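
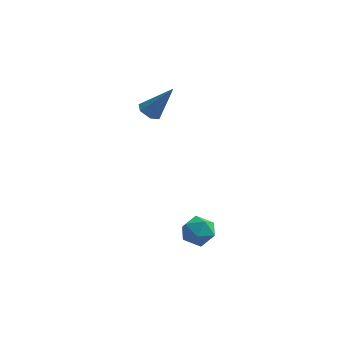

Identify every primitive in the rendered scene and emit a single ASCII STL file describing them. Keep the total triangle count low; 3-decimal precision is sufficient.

solid 
facet normal -0.570 -0.162 -0.805
outer loop
vertex -1.824 2.847 2.028
vertex -2.184 2.324 2.388
vertex -2.419 3.014 2.416
endloop
endfacet
facet normal 0.253 0.967 -0.028
outer loop
vertex -1.824 2.847 2.028
vertex -2.419 3.014 2.416
vertex -0.936 2.676 4.152
endloop
endfacet
facet normal -0.570 -0.161 -0.806
outer loop
vertex -2.419 3.014 2.416
vertex -2.184 2.324 2.388
vertex -2.78 2.491 2.776
endloop
endfacet
facet normal -0.472 0.697 0.539
outer loop
vertex -2.419 3.014 2.416
vertex -2.78 2.491 2.776
vertex -0.936 2.676 4.152
endloop
endfacet
facet normal -0.570 -0.161 -0.806
outer loop
vertex -2.78 2.491 2.776
vertex -2.184 2.324 2.388
vertex -2.544 1.8 2.747
endloop
endfacet
facet normal -0.568 -0.227 0.791
outer loop
vertex -2.78 2.491 2.776
vertex -2.544 1.8 2.747
vertex -0.936 2.676 4.152
endloop
endfacet
facet normal -0.570 -0.160 -0.806
outer loop
vertex -2.544 1.8 2.747
vertex -2.184 2.324 2.388
vertex -1.949 1.633 2.359
endloop
endfacet
facet normal 0.063 -0.878 0.475
outer loop
vertex -2.544 1.8 2.747
vertex -1.949 1.633 2.359
vertex -0.936 2.676 4.152
endloop
endfacet
facet normal -0.571 -0.160 -0.806
outer loop
vertex -1.949 1.633 2.359
vertex -2.184 2.324 2.388
vertex -1.589 2.156 2.0
endloop
endfacet
facet normal 0.789 -0.607 -0.093
outer loop
vertex -1.949 1.633 2.359
vertex -1.589 2.156 2.0
vertex -0.936 2.676 4.152
endloop
endfacet
facet normal -0.571 -0.161 -0.805
outer loop
vertex -1.589 2.156 2.0
vertex -2.184 2.324 2.388
vertex -1.824 2.847 2.028
endloop
endfacet
facet normal 0.884 0.315 -0.344
outer loop
vertex -1.589 2.156 2.0
vertex -1.824 2.847 2.028
vertex -0.936 2.676 4.152
endloop
endfacet
facet normal -0.559 0.821 0.117
outer loop
vertex 1.227 -0.762 -4.085
vertex 0.411 -1.355 -3.827
vertex 1.063 -1.016 -3.089
endloop
endfacet
facet normal 0.126 0.956 0.265
outer loop
vertex 1.227 -0.762 -4.085
vertex 1.063 -1.016 -3.089
vertex 2.028 -1.035 -3.48
endloop
endfacet
facet normal 0.511 0.800 -0.315
outer loop
vertex 1.227 -0.762 -4.085
vertex 2.028 -1.035 -3.48
vertex 1.972 -1.385 -4.459
endloop
endfacet
facet normal 0.063 0.568 -0.821
outer loop
vertex 1.227 -0.762 -4.085
vertex 1.972 -1.385 -4.459
vertex 0.973 -1.583 -4.673
endloop
endfacet
facet normal -0.597 0.581 -0.553
outer loop
vertex 1.227 -0.762 -4.085
vertex 0.973 -1.583 -4.673
vertex 0.411 -1.355 -3.827
endloop
endfacet
facet normal 0.330 0.517 0.790
outer loop
vertex 2.028 -1.035 -3.48
vertex 1.063 -1.016 -3.089
vertex 1.707 -1.797 -2.847
endloop
endfacet
facet normal -0.779 0.298 0.551
outer loop
vertex 1.063 -1.016 -3.089
vertex 0.411 -1.355 -3.827
vertex 0.708 -1.995 -3.061
endloop
endfacet
facet normal -0.841 -0.090 -0.534
outer loop
vertex 0.411 -1.355 -3.827
vertex 0.973 -1.583 -4.673
vertex 0.652 -2.345 -4.04
endloop
endfacet
facet normal 0.229 -0.111 -0.967
outer loop
vertex 0.973 -1.583 -4.673
vertex 1.972 -1.385 -4.459
vertex 1.617 -2.364 -4.431
endloop
endfacet
facet normal 0.953 0.264 -0.149
outer loop
vertex 1.972 -1.385 -4.459
vertex 2.028 -1.035 -3.48
vertex 2.269 -2.025 -3.693
endloop
endfacet
facet normal -0.063 -0.568 0.821
outer loop
vertex 1.453 -2.618 -3.435
vertex 1.707 -1.797 -2.847
vertex 0.708 -1.995 -3.061
endloop
endfacet
facet normal -0.511 -0.800 0.315
outer loop
vertex 1.453 -2.618 -3.435
vertex 0.708 -1.995 -3.061
vertex 0.652 -2.345 -4.04
endloop
endfacet
facet normal -0.126 -0.956 -0.265
outer loop
vertex 1.453 -2.618 -3.435
vertex 0.652 -2.345 -4.04
vertex 1.617 -2.364 -4.431
endloop
endfacet
facet normal 0.559 -0.821 -0.117
outer loop
vertex 1.453 -2.618 -3.435
vertex 1.617 -2.364 -4.431
vertex 2.269 -2.025 -3.693
endloop
endfacet
facet normal 0.597 -0.581 0.553
outer loop
vertex 1.453 -2.618 -3.435
vertex 2.269 -2.025 -3.693
vertex 1.707 -1.797 -2.847
endloop
endfacet
facet normal -0.229 0.111 0.967
outer loop
vertex 0.708 -1.995 -3.061
vertex 1.707 -1.797 -2.847
vertex 1.063 -1.016 -3.089
endloop
endfacet
facet normal -0.953 -0.264 0.149
outer loop
vertex 0.652 -2.345 -4.04
vertex 0.708 -1.995 -3.061
vertex 0.411 -1.355 -3.827
endloop
endfacet
facet normal -0.330 -0.517 -0.790
outer loop
vertex 1.617 -2.364 -4.431
vertex 0.652 -2.345 -4.04
vertex 0.973 -1.583 -4.673
endloop
endfacet
facet normal 0.779 -0.298 -0.551
outer loop
vertex 2.269 -2.025 -3.693
vertex 1.617 -2.364 -4.431
vertex 1.972 -1.385 -4.459
endloop
endfacet
facet normal 0.841 0.090 0.534
outer loop
vertex 1.707 -1.797 -2.847
vertex 2.269 -2.025 -3.693
vertex 2.028 -1.035 -3.48
endloop
endfacet

endsolid


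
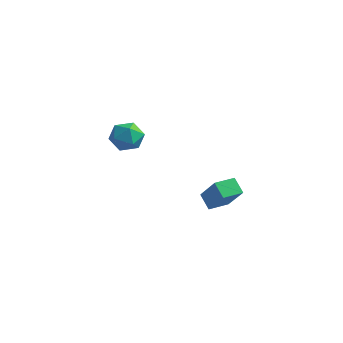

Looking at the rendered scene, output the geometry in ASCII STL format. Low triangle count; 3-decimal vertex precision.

solid 
facet normal -0.612 0.239 -0.754
outer loop
vertex 2.003 -3.568 0.854
vertex 2.444 -2.43 0.856
vertex 2.756 -3.858 0.151
endloop
endfacet
facet normal -0.361 -0.932 -0.002
outer loop
vertex 4.016 -4.35 1.704
vertex 2.003 -3.568 0.854
vertex 2.756 -3.858 0.151
endloop
endfacet
facet normal -0.613 0.238 -0.754
outer loop
vertex 2.756 -3.858 0.151
vertex 2.444 -2.43 0.856
vertex 3.196 -2.72 0.153
endloop
endfacet
facet normal 0.704 -0.271 -0.657
outer loop
vertex 3.196 -2.72 0.153
vertex 4.016 -4.35 1.704
vertex 2.756 -3.858 0.151
endloop
endfacet
facet normal -0.704 0.271 0.657
outer loop
vertex 2.003 -3.568 0.854
vertex 3.704 -2.922 2.409
vertex 2.444 -2.43 0.856
endloop
endfacet
facet normal -0.361 -0.932 -0.002
outer loop
vertex 3.264 -4.06 2.407
vertex 2.003 -3.568 0.854
vertex 4.016 -4.35 1.704
endloop
endfacet
facet normal -0.704 0.271 0.657
outer loop
vertex 3.264 -4.06 2.407
vertex 3.704 -2.922 2.409
vertex 2.003 -3.568 0.854
endloop
endfacet
facet normal 0.362 0.932 0.002
outer loop
vertex 2.444 -2.43 0.856
vertex 3.704 -2.922 2.409
vertex 3.196 -2.72 0.153
endloop
endfacet
facet normal 0.703 -0.271 -0.657
outer loop
vertex 4.457 -3.212 1.706
vertex 4.016 -4.35 1.704
vertex 3.196 -2.72 0.153
endloop
endfacet
facet normal 0.361 0.933 0.002
outer loop
vertex 3.196 -2.72 0.153
vertex 3.704 -2.922 2.409
vertex 4.457 -3.212 1.706
endloop
endfacet
facet normal 0.612 -0.239 0.754
outer loop
vertex 4.457 -3.212 1.706
vertex 3.264 -4.06 2.407
vertex 4.016 -4.35 1.704
endloop
endfacet
facet normal 0.612 -0.238 0.754
outer loop
vertex 3.704 -2.922 2.409
vertex 3.264 -4.06 2.407
vertex 4.457 -3.212 1.706
endloop
endfacet
facet normal -0.966 -0.071 0.248
outer loop
vertex -4.379 -2.216 3.138
vertex -4.387 -3.238 2.814
vertex -4.143 -3.0 3.831
endloop
endfacet
facet normal -0.631 0.399 0.666
outer loop
vertex -4.379 -2.216 3.138
vertex -4.143 -3.0 3.831
vertex -3.57 -2.094 3.831
endloop
endfacet
facet normal -0.348 0.904 0.248
outer loop
vertex -4.379 -2.216 3.138
vertex -3.57 -2.094 3.831
vertex -3.458 -1.772 2.813
endloop
endfacet
facet normal -0.511 0.745 -0.429
outer loop
vertex -4.379 -2.216 3.138
vertex -3.458 -1.772 2.813
vertex -3.963 -2.48 2.185
endloop
endfacet
facet normal -0.892 0.143 -0.429
outer loop
vertex -4.379 -2.216 3.138
vertex -3.963 -2.48 2.185
vertex -4.387 -3.238 2.814
endloop
endfacet
facet normal -0.095 0.060 0.994
outer loop
vertex -3.57 -2.094 3.831
vertex -4.143 -3.0 3.831
vertex -3.077 -3.04 3.935
endloop
endfacet
facet normal -0.639 -0.701 0.317
outer loop
vertex -4.143 -3.0 3.831
vertex -4.387 -3.238 2.814
vertex -3.582 -3.748 3.307
endloop
endfacet
facet normal -0.518 -0.356 -0.778
outer loop
vertex -4.387 -3.238 2.814
vertex -3.963 -2.48 2.185
vertex -3.47 -3.426 2.289
endloop
endfacet
facet normal 0.099 0.620 -0.778
outer loop
vertex -3.963 -2.48 2.185
vertex -3.458 -1.772 2.813
vertex -2.897 -2.52 2.289
endloop
endfacet
facet normal 0.361 0.877 0.317
outer loop
vertex -3.458 -1.772 2.813
vertex -3.57 -2.094 3.831
vertex -2.653 -2.282 3.306
endloop
endfacet
facet normal 0.511 -0.745 0.429
outer loop
vertex -2.661 -3.304 2.982
vertex -3.077 -3.04 3.935
vertex -3.582 -3.748 3.307
endloop
endfacet
facet normal 0.348 -0.904 -0.248
outer loop
vertex -2.661 -3.304 2.982
vertex -3.582 -3.748 3.307
vertex -3.47 -3.426 2.289
endloop
endfacet
facet normal 0.631 -0.399 -0.666
outer loop
vertex -2.661 -3.304 2.982
vertex -3.47 -3.426 2.289
vertex -2.897 -2.52 2.289
endloop
endfacet
facet normal 0.966 0.071 -0.248
outer loop
vertex -2.661 -3.304 2.982
vertex -2.897 -2.52 2.289
vertex -2.653 -2.282 3.306
endloop
endfacet
facet normal 0.892 -0.143 0.429
outer loop
vertex -2.661 -3.304 2.982
vertex -2.653 -2.282 3.306
vertex -3.077 -3.04 3.935
endloop
endfacet
facet normal -0.099 -0.620 0.778
outer loop
vertex -3.582 -3.748 3.307
vertex -3.077 -3.04 3.935
vertex -4.143 -3.0 3.831
endloop
endfacet
facet normal -0.361 -0.877 -0.317
outer loop
vertex -3.47 -3.426 2.289
vertex -3.582 -3.748 3.307
vertex -4.387 -3.238 2.814
endloop
endfacet
facet normal 0.095 -0.060 -0.994
outer loop
vertex -2.897 -2.52 2.289
vertex -3.47 -3.426 2.289
vertex -3.963 -2.48 2.185
endloop
endfacet
facet normal 0.639 0.701 -0.317
outer loop
vertex -2.653 -2.282 3.306
vertex -2.897 -2.52 2.289
vertex -3.458 -1.772 2.813
endloop
endfacet
facet normal 0.518 0.356 0.778
outer loop
vertex -3.077 -3.04 3.935
vertex -2.653 -2.282 3.306
vertex -3.57 -2.094 3.831
endloop
endfacet

endsolid


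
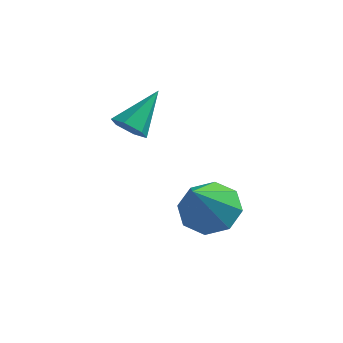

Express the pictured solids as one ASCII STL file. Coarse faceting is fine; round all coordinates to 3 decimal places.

solid 
facet normal -0.268 -0.748 -0.607
outer loop
vertex 1.781 -0.764 2.101
vertex 1.265 -0.468 1.964
vertex 1.767 -0.377 1.63
endloop
endfacet
facet normal 0.999 0.051 0.012
outer loop
vertex 1.781 -0.764 2.101
vertex 1.767 -0.377 1.63
vertex 1.695 0.728 2.936
endloop
endfacet
facet normal -0.268 -0.748 -0.607
outer loop
vertex 1.767 -0.377 1.63
vertex 1.265 -0.468 1.964
vertex 1.252 -0.081 1.493
endloop
endfacet
facet normal 0.524 0.664 -0.533
outer loop
vertex 1.767 -0.377 1.63
vertex 1.252 -0.081 1.493
vertex 1.695 0.728 2.936
endloop
endfacet
facet normal -0.268 -0.748 -0.607
outer loop
vertex 1.252 -0.081 1.493
vertex 1.265 -0.468 1.964
vertex 0.75 -0.172 1.827
endloop
endfacet
facet normal -0.391 0.849 -0.356
outer loop
vertex 1.252 -0.081 1.493
vertex 0.75 -0.172 1.827
vertex 1.695 0.728 2.936
endloop
endfacet
facet normal -0.268 -0.748 -0.608
outer loop
vertex 0.75 -0.172 1.827
vertex 1.265 -0.468 1.964
vertex 0.764 -0.56 2.298
endloop
endfacet
facet normal -0.830 0.418 0.369
outer loop
vertex 0.75 -0.172 1.827
vertex 0.764 -0.56 2.298
vertex 1.695 0.728 2.936
endloop
endfacet
facet normal -0.268 -0.748 -0.608
outer loop
vertex 0.764 -0.56 2.298
vertex 1.265 -0.468 1.964
vertex 1.279 -0.856 2.435
endloop
endfacet
facet normal -0.356 -0.196 0.914
outer loop
vertex 0.764 -0.56 2.298
vertex 1.279 -0.856 2.435
vertex 1.695 0.728 2.936
endloop
endfacet
facet normal -0.267 -0.748 -0.608
outer loop
vertex 1.279 -0.856 2.435
vertex 1.265 -0.468 1.964
vertex 1.781 -0.764 2.101
endloop
endfacet
facet normal 0.560 -0.380 0.737
outer loop
vertex 1.279 -0.856 2.435
vertex 1.781 -0.764 2.101
vertex 1.695 0.728 2.936
endloop
endfacet
facet normal 0.014 0.648 -0.761
outer loop
vertex 4.299 -0.431 -1.56
vertex 3.534 0.031 -1.181
vertex 4.497 0.112 -1.094
endloop
endfacet
facet normal 0.883 -0.446 0.145
outer loop
vertex 4.299 -0.431 -1.56
vertex 4.497 0.112 -1.094
vertex 3.506 -1.351 0.441
endloop
endfacet
facet normal 0.014 0.649 -0.761
outer loop
vertex 4.497 0.112 -1.094
vertex 3.534 0.031 -1.181
vertex 4.131 0.607 -0.679
endloop
endfacet
facet normal 0.797 0.088 0.598
outer loop
vertex 4.497 0.112 -1.094
vertex 4.131 0.607 -0.679
vertex 3.506 -1.351 0.441
endloop
endfacet
facet normal 0.014 0.649 -0.761
outer loop
vertex 4.131 0.607 -0.679
vertex 3.534 0.031 -1.181
vertex 3.416 0.765 -0.557
endloop
endfacet
facet normal 0.242 0.422 0.873
outer loop
vertex 4.131 0.607 -0.679
vertex 3.416 0.765 -0.557
vertex 3.506 -1.351 0.441
endloop
endfacet
facet normal 0.013 0.649 -0.761
outer loop
vertex 3.416 0.765 -0.557
vertex 3.534 0.031 -1.181
vertex 2.77 0.492 -0.801
endloop
endfacet
facet normal -0.460 0.363 0.811
outer loop
vertex 3.416 0.765 -0.557
vertex 2.77 0.492 -0.801
vertex 3.506 -1.351 0.441
endloop
endfacet
facet normal 0.013 0.649 -0.761
outer loop
vertex 2.77 0.492 -0.801
vertex 3.534 0.031 -1.181
vertex 2.572 -0.051 -1.267
endloop
endfacet
facet normal -0.893 -0.057 0.446
outer loop
vertex 2.77 0.492 -0.801
vertex 2.572 -0.051 -1.267
vertex 3.506 -1.351 0.441
endloop
endfacet
facet normal 0.013 0.648 -0.762
outer loop
vertex 2.572 -0.051 -1.267
vertex 3.534 0.031 -1.181
vertex 2.937 -0.546 -1.682
endloop
endfacet
facet normal -0.808 -0.590 -0.007
outer loop
vertex 2.572 -0.051 -1.267
vertex 2.937 -0.546 -1.682
vertex 3.506 -1.351 0.441
endloop
endfacet
facet normal 0.012 0.648 -0.761
outer loop
vertex 2.937 -0.546 -1.682
vertex 3.534 0.031 -1.181
vertex 3.652 -0.703 -1.804
endloop
endfacet
facet normal -0.252 -0.925 -0.283
outer loop
vertex 2.937 -0.546 -1.682
vertex 3.652 -0.703 -1.804
vertex 3.506 -1.351 0.441
endloop
endfacet
facet normal 0.014 0.648 -0.761
outer loop
vertex 3.652 -0.703 -1.804
vertex 3.534 0.031 -1.181
vertex 4.299 -0.431 -1.56
endloop
endfacet
facet normal 0.448 -0.866 -0.221
outer loop
vertex 3.652 -0.703 -1.804
vertex 4.299 -0.431 -1.56
vertex 3.506 -1.351 0.441
endloop
endfacet

endsolid


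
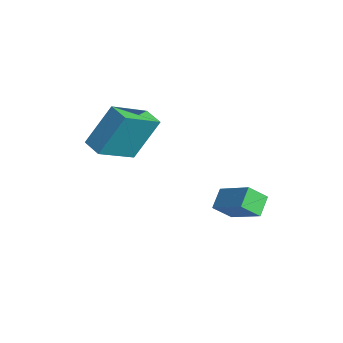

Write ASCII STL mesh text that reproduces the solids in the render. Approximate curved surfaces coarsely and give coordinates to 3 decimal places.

solid 
facet normal -0.981 -0.139 0.135
outer loop
vertex -3.328 -2.214 2.302
vertex -3.738 -0.42 1.171
vertex -3.413 -3.395 0.46
endloop
endfacet
facet normal 0.190 -0.830 0.524
outer loop
vertex -2.462 -3.26 0.329
vertex -3.328 -2.214 2.302
vertex -3.413 -3.395 0.46
endloop
endfacet
facet normal -0.981 -0.139 0.135
outer loop
vertex -3.413 -3.395 0.46
vertex -3.738 -0.42 1.171
vertex -3.823 -1.601 -0.671
endloop
endfacet
facet normal -0.039 -0.539 -0.841
outer loop
vertex -3.823 -1.601 -0.671
vertex -2.462 -3.26 0.329
vertex -3.413 -3.395 0.46
endloop
endfacet
facet normal 0.039 0.539 0.841
outer loop
vertex -3.328 -2.214 2.302
vertex -2.787 -0.285 1.04
vertex -3.738 -0.42 1.171
endloop
endfacet
facet normal 0.190 -0.830 0.524
outer loop
vertex -2.377 -2.079 2.171
vertex -3.328 -2.214 2.302
vertex -2.462 -3.26 0.329
endloop
endfacet
facet normal 0.039 0.539 0.841
outer loop
vertex -2.377 -2.079 2.171
vertex -2.787 -0.285 1.04
vertex -3.328 -2.214 2.302
endloop
endfacet
facet normal -0.190 0.830 -0.524
outer loop
vertex -3.738 -0.42 1.171
vertex -2.787 -0.285 1.04
vertex -3.823 -1.601 -0.671
endloop
endfacet
facet normal -0.039 -0.539 -0.841
outer loop
vertex -2.872 -1.466 -0.802
vertex -2.462 -3.26 0.329
vertex -3.823 -1.601 -0.671
endloop
endfacet
facet normal -0.190 0.830 -0.524
outer loop
vertex -3.823 -1.601 -0.671
vertex -2.787 -0.285 1.04
vertex -2.872 -1.466 -0.802
endloop
endfacet
facet normal 0.981 0.139 -0.135
outer loop
vertex -2.872 -1.466 -0.802
vertex -2.377 -2.079 2.171
vertex -2.462 -3.26 0.329
endloop
endfacet
facet normal 0.981 0.139 -0.135
outer loop
vertex -2.787 -0.285 1.04
vertex -2.377 -2.079 2.171
vertex -2.872 -1.466 -0.802
endloop
endfacet
facet normal -0.812 -0.259 -0.522
outer loop
vertex 1.186 -0.057 -1.638
vertex 0.634 0.598 -1.104
vertex 1.4 0.702 -2.347
endloop
endfacet
facet normal 0.547 -0.649 -0.529
outer loop
vertex 2.846 1.162 -1.416
vertex 1.186 -0.057 -1.638
vertex 1.4 0.702 -2.347
endloop
endfacet
facet normal -0.813 -0.258 -0.522
outer loop
vertex 1.4 0.702 -2.347
vertex 0.634 0.598 -1.104
vertex 0.848 1.357 -1.812
endloop
endfacet
facet normal 0.202 0.716 -0.668
outer loop
vertex 0.848 1.357 -1.812
vertex 2.846 1.162 -1.416
vertex 1.4 0.702 -2.347
endloop
endfacet
facet normal -0.203 -0.716 0.668
outer loop
vertex 1.186 -0.057 -1.638
vertex 2.08 1.058 -0.173
vertex 0.634 0.598 -1.104
endloop
endfacet
facet normal 0.547 -0.648 -0.530
outer loop
vertex 2.632 0.403 -0.708
vertex 1.186 -0.057 -1.638
vertex 2.846 1.162 -1.416
endloop
endfacet
facet normal -0.202 -0.716 0.668
outer loop
vertex 2.632 0.403 -0.708
vertex 2.08 1.058 -0.173
vertex 1.186 -0.057 -1.638
endloop
endfacet
facet normal -0.547 0.648 0.530
outer loop
vertex 0.634 0.598 -1.104
vertex 2.08 1.058 -0.173
vertex 0.848 1.357 -1.812
endloop
endfacet
facet normal 0.202 0.716 -0.669
outer loop
vertex 2.294 1.817 -0.882
vertex 2.846 1.162 -1.416
vertex 0.848 1.357 -1.812
endloop
endfacet
facet normal -0.547 0.649 0.529
outer loop
vertex 0.848 1.357 -1.812
vertex 2.08 1.058 -0.173
vertex 2.294 1.817 -0.882
endloop
endfacet
facet normal 0.812 0.259 0.523
outer loop
vertex 2.294 1.817 -0.882
vertex 2.632 0.403 -0.708
vertex 2.846 1.162 -1.416
endloop
endfacet
facet normal 0.813 0.259 0.522
outer loop
vertex 2.08 1.058 -0.173
vertex 2.632 0.403 -0.708
vertex 2.294 1.817 -0.882
endloop
endfacet

endsolid


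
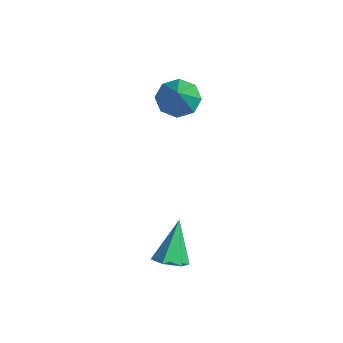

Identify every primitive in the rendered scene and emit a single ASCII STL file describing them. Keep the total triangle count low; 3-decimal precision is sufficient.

solid 
facet normal -0.551 0.414 -0.725
outer loop
vertex -3.839 0.281 1.96
vertex -4.335 0.694 2.573
vertex -3.593 0.895 2.124
endloop
endfacet
facet normal 0.902 -0.272 -0.335
outer loop
vertex -3.839 0.281 1.96
vertex -3.593 0.895 2.124
vertex -3.185 -0.174 4.087
endloop
endfacet
facet normal -0.551 0.416 -0.724
outer loop
vertex -3.593 0.895 2.124
vertex -4.335 0.694 2.573
vertex -3.782 1.39 2.552
endloop
endfacet
facet normal 0.934 0.357 0.000
outer loop
vertex -3.593 0.895 2.124
vertex -3.782 1.39 2.552
vertex -3.185 -0.174 4.087
endloop
endfacet
facet normal -0.550 0.415 -0.725
outer loop
vertex -3.782 1.39 2.552
vertex -4.335 0.694 2.573
vertex -4.294 1.478 2.991
endloop
endfacet
facet normal 0.538 0.686 0.490
outer loop
vertex -3.782 1.39 2.552
vertex -4.294 1.478 2.991
vertex -3.185 -0.174 4.087
endloop
endfacet
facet normal -0.551 0.415 -0.724
outer loop
vertex -4.294 1.478 2.991
vertex -4.335 0.694 2.573
vertex -4.831 1.106 3.186
endloop
endfacet
facet normal -0.056 0.526 0.849
outer loop
vertex -4.294 1.478 2.991
vertex -4.831 1.106 3.186
vertex -3.185 -0.174 4.087
endloop
endfacet
facet normal -0.551 0.415 -0.724
outer loop
vertex -4.831 1.106 3.186
vertex -4.335 0.694 2.573
vertex -5.077 0.493 3.022
endloop
endfacet
facet normal -0.499 -0.032 0.866
outer loop
vertex -4.831 1.106 3.186
vertex -5.077 0.493 3.022
vertex -3.185 -0.174 4.087
endloop
endfacet
facet normal -0.551 0.416 -0.724
outer loop
vertex -5.077 0.493 3.022
vertex -4.335 0.694 2.573
vertex -4.889 -0.003 2.594
endloop
endfacet
facet normal -0.532 -0.660 0.531
outer loop
vertex -5.077 0.493 3.022
vertex -4.889 -0.003 2.594
vertex -3.185 -0.174 4.087
endloop
endfacet
facet normal -0.550 0.415 -0.724
outer loop
vertex -4.889 -0.003 2.594
vertex -4.335 0.694 2.573
vertex -4.376 -0.091 2.154
endloop
endfacet
facet normal -0.135 -0.990 0.041
outer loop
vertex -4.889 -0.003 2.594
vertex -4.376 -0.091 2.154
vertex -3.185 -0.174 4.087
endloop
endfacet
facet normal -0.550 0.416 -0.725
outer loop
vertex -4.376 -0.091 2.154
vertex -4.335 0.694 2.573
vertex -3.839 0.281 1.96
endloop
endfacet
facet normal 0.459 -0.829 -0.319
outer loop
vertex -4.376 -0.091 2.154
vertex -3.839 0.281 1.96
vertex -3.185 -0.174 4.087
endloop
endfacet
facet normal 0.324 -0.458 -0.828
outer loop
vertex 0.831 -2.567 -1.746
vertex 0.428 -3.131 -1.592
vertex 0.164 -2.603 -1.987
endloop
endfacet
facet normal 0.005 0.987 -0.161
outer loop
vertex 0.831 -2.567 -1.746
vertex 0.164 -2.603 -1.987
vertex -0.168 -2.289 -0.068
endloop
endfacet
facet normal 0.323 -0.458 -0.828
outer loop
vertex 0.164 -2.603 -1.987
vertex 0.428 -3.131 -1.592
vertex -0.239 -3.168 -1.832
endloop
endfacet
facet normal -0.821 0.523 -0.228
outer loop
vertex 0.164 -2.603 -1.987
vertex -0.239 -3.168 -1.832
vertex -0.168 -2.289 -0.068
endloop
endfacet
facet normal 0.323 -0.457 -0.828
outer loop
vertex -0.239 -3.168 -1.832
vertex 0.428 -3.131 -1.592
vertex 0.025 -3.695 -1.438
endloop
endfacet
facet normal -0.928 -0.318 0.196
outer loop
vertex -0.239 -3.168 -1.832
vertex 0.025 -3.695 -1.438
vertex -0.168 -2.289 -0.068
endloop
endfacet
facet normal 0.324 -0.458 -0.828
outer loop
vertex 0.025 -3.695 -1.438
vertex 0.428 -3.131 -1.592
vertex 0.692 -3.658 -1.197
endloop
endfacet
facet normal -0.209 -0.697 0.686
outer loop
vertex 0.025 -3.695 -1.438
vertex 0.692 -3.658 -1.197
vertex -0.168 -2.289 -0.068
endloop
endfacet
facet normal 0.324 -0.458 -0.828
outer loop
vertex 0.692 -3.658 -1.197
vertex 0.428 -3.131 -1.592
vertex 1.095 -3.094 -1.351
endloop
endfacet
facet normal 0.615 -0.234 0.753
outer loop
vertex 0.692 -3.658 -1.197
vertex 1.095 -3.094 -1.351
vertex -0.168 -2.289 -0.068
endloop
endfacet
facet normal 0.324 -0.458 -0.828
outer loop
vertex 1.095 -3.094 -1.351
vertex 0.428 -3.131 -1.592
vertex 0.831 -2.567 -1.746
endloop
endfacet
facet normal 0.722 0.608 0.329
outer loop
vertex 1.095 -3.094 -1.351
vertex 0.831 -2.567 -1.746
vertex -0.168 -2.289 -0.068
endloop
endfacet

endsolid


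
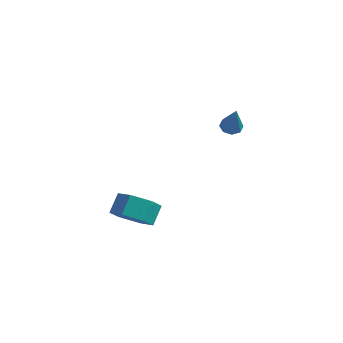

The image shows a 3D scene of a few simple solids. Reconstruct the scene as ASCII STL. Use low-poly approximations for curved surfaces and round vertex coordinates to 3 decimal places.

solid 
facet normal 0.047 -0.711 -0.701
outer loop
vertex 1.707 0.627 -3.857
vertex 0.865 0.276 -3.558
vertex 0.888 0.951 -4.241
endloop
endfacet
facet normal 0.521 0.616 -0.591
outer loop
vertex 1.707 0.627 -3.857
vertex 0.888 0.951 -4.241
vertex 1.657 1.375 -3.121
endloop
endfacet
facet normal 0.521 0.616 -0.591
outer loop
vertex 1.657 1.375 -3.121
vertex 0.888 0.951 -4.241
vertex 0.839 1.698 -3.505
endloop
endfacet
facet normal -0.048 0.712 0.701
outer loop
vertex 1.657 1.375 -3.121
vertex 0.839 1.698 -3.505
vertex 0.815 1.024 -2.822
endloop
endfacet
facet normal 0.047 -0.711 -0.701
outer loop
vertex 0.888 0.951 -4.241
vertex 0.865 0.276 -3.558
vertex 0.046 0.6 -3.942
endloop
endfacet
facet normal -0.478 0.600 -0.641
outer loop
vertex 0.888 0.951 -4.241
vertex 0.046 0.6 -3.942
vertex 0.839 1.698 -3.505
endloop
endfacet
facet normal -0.478 0.600 -0.641
outer loop
vertex 0.839 1.698 -3.505
vertex 0.046 0.6 -3.942
vertex -0.003 1.347 -3.206
endloop
endfacet
facet normal -0.048 0.712 0.701
outer loop
vertex 0.839 1.698 -3.505
vertex -0.003 1.347 -3.206
vertex 0.815 1.024 -2.822
endloop
endfacet
facet normal 0.047 -0.711 -0.701
outer loop
vertex 0.046 0.6 -3.942
vertex 0.865 0.276 -3.558
vertex 0.023 -0.075 -3.259
endloop
endfacet
facet normal -0.999 -0.016 -0.050
outer loop
vertex 0.046 0.6 -3.942
vertex 0.023 -0.075 -3.259
vertex -0.003 1.347 -3.206
endloop
endfacet
facet normal -0.999 -0.016 -0.051
outer loop
vertex -0.003 1.347 -3.206
vertex 0.023 -0.075 -3.259
vertex -0.027 0.673 -2.523
endloop
endfacet
facet normal -0.048 0.712 0.701
outer loop
vertex -0.003 1.347 -3.206
vertex -0.027 0.673 -2.523
vertex 0.815 1.024 -2.822
endloop
endfacet
facet normal 0.048 -0.712 -0.701
outer loop
vertex 0.023 -0.075 -3.259
vertex 0.865 0.276 -3.558
vertex 0.841 -0.398 -2.875
endloop
endfacet
facet normal -0.521 -0.616 0.591
outer loop
vertex 0.023 -0.075 -3.259
vertex 0.841 -0.398 -2.875
vertex -0.027 0.673 -2.523
endloop
endfacet
facet normal -0.521 -0.616 0.591
outer loop
vertex -0.027 0.673 -2.523
vertex 0.841 -0.398 -2.875
vertex 0.792 0.349 -2.139
endloop
endfacet
facet normal -0.047 0.711 0.701
outer loop
vertex -0.027 0.673 -2.523
vertex 0.792 0.349 -2.139
vertex 0.815 1.024 -2.822
endloop
endfacet
facet normal 0.048 -0.712 -0.701
outer loop
vertex 0.841 -0.398 -2.875
vertex 0.865 0.276 -3.558
vertex 1.683 -0.047 -3.174
endloop
endfacet
facet normal 0.478 -0.600 0.641
outer loop
vertex 0.841 -0.398 -2.875
vertex 1.683 -0.047 -3.174
vertex 0.792 0.349 -2.139
endloop
endfacet
facet normal 0.478 -0.600 0.641
outer loop
vertex 0.792 0.349 -2.139
vertex 1.683 -0.047 -3.174
vertex 1.634 0.7 -2.438
endloop
endfacet
facet normal -0.047 0.711 0.701
outer loop
vertex 0.792 0.349 -2.139
vertex 1.634 0.7 -2.438
vertex 0.815 1.024 -2.822
endloop
endfacet
facet normal 0.048 -0.712 -0.701
outer loop
vertex 1.683 -0.047 -3.174
vertex 0.865 0.276 -3.558
vertex 1.707 0.627 -3.857
endloop
endfacet
facet normal 0.999 0.016 0.051
outer loop
vertex 1.683 -0.047 -3.174
vertex 1.707 0.627 -3.857
vertex 1.634 0.7 -2.438
endloop
endfacet
facet normal 0.999 0.017 0.050
outer loop
vertex 1.634 0.7 -2.438
vertex 1.707 0.627 -3.857
vertex 1.657 1.375 -3.121
endloop
endfacet
facet normal -0.047 0.711 0.701
outer loop
vertex 1.634 0.7 -2.438
vertex 1.657 1.375 -3.121
vertex 0.815 1.024 -2.822
endloop
endfacet
facet normal -0.336 0.348 -0.875
outer loop
vertex 4.171 3.469 1.081
vertex 3.715 3.526 1.279
vertex 4.121 3.815 1.238
endloop
endfacet
facet normal 0.990 0.144 -0.001
outer loop
vertex 4.171 3.469 1.081
vertex 4.121 3.815 1.238
vertex 4.245 2.974 2.661
endloop
endfacet
facet normal -0.337 0.349 -0.874
outer loop
vertex 4.121 3.815 1.238
vertex 3.715 3.526 1.279
vertex 3.834 3.991 1.419
endloop
endfacet
facet normal 0.640 0.685 0.349
outer loop
vertex 4.121 3.815 1.238
vertex 3.834 3.991 1.419
vertex 4.245 2.974 2.661
endloop
endfacet
facet normal -0.336 0.349 -0.874
outer loop
vertex 3.834 3.991 1.419
vertex 3.715 3.526 1.279
vertex 3.477 3.895 1.518
endloop
endfacet
facet normal -0.029 0.769 0.639
outer loop
vertex 3.834 3.991 1.419
vertex 3.477 3.895 1.518
vertex 4.245 2.974 2.661
endloop
endfacet
facet normal -0.334 0.351 -0.875
outer loop
vertex 3.477 3.895 1.518
vertex 3.715 3.526 1.279
vertex 3.259 3.583 1.476
endloop
endfacet
facet normal -0.627 0.344 0.699
outer loop
vertex 3.477 3.895 1.518
vertex 3.259 3.583 1.476
vertex 4.245 2.974 2.661
endloop
endfacet
facet normal -0.335 0.349 -0.875
outer loop
vertex 3.259 3.583 1.476
vertex 3.715 3.526 1.279
vertex 3.309 3.237 1.319
endloop
endfacet
facet normal -0.801 -0.339 0.492
outer loop
vertex 3.259 3.583 1.476
vertex 3.309 3.237 1.319
vertex 4.245 2.974 2.661
endloop
endfacet
facet normal -0.335 0.349 -0.875
outer loop
vertex 3.309 3.237 1.319
vertex 3.715 3.526 1.279
vertex 3.596 3.061 1.139
endloop
endfacet
facet normal -0.451 -0.881 0.142
outer loop
vertex 3.309 3.237 1.319
vertex 3.596 3.061 1.139
vertex 4.245 2.974 2.661
endloop
endfacet
facet normal -0.336 0.349 -0.874
outer loop
vertex 3.596 3.061 1.139
vertex 3.715 3.526 1.279
vertex 3.953 3.157 1.04
endloop
endfacet
facet normal 0.218 -0.965 -0.148
outer loop
vertex 3.596 3.061 1.139
vertex 3.953 3.157 1.04
vertex 4.245 2.974 2.661
endloop
endfacet
facet normal -0.336 0.350 -0.875
outer loop
vertex 3.953 3.157 1.04
vertex 3.715 3.526 1.279
vertex 4.171 3.469 1.081
endloop
endfacet
facet normal 0.814 -0.542 -0.208
outer loop
vertex 3.953 3.157 1.04
vertex 4.171 3.469 1.081
vertex 4.245 2.974 2.661
endloop
endfacet

endsolid


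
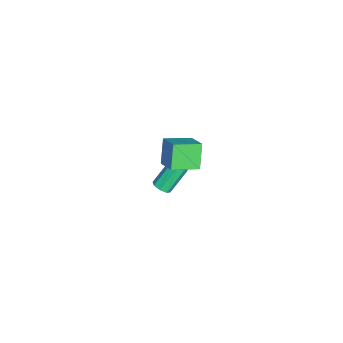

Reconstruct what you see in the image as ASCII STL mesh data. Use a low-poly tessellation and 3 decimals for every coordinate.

solid 
facet normal 0.436 -0.487 -0.757
outer loop
vertex -1.806 -0.581 -3.336
vertex -2.033 -0.211 -3.705
vertex -1.547 -0.237 -3.408
endloop
endfacet
facet normal 0.677 -0.377 0.632
outer loop
vertex -1.806 -0.581 -3.336
vertex -1.547 -0.237 -3.408
vertex -2.56 0.26 -2.026
endloop
endfacet
facet normal 0.678 -0.376 0.632
outer loop
vertex -2.56 0.26 -2.026
vertex -1.547 -0.237 -3.408
vertex -2.302 0.604 -2.098
endloop
endfacet
facet normal -0.437 0.486 0.757
outer loop
vertex -2.56 0.26 -2.026
vertex -2.302 0.604 -2.098
vertex -2.787 0.631 -2.395
endloop
endfacet
facet normal 0.436 -0.487 -0.757
outer loop
vertex -1.547 -0.237 -3.408
vertex -2.033 -0.211 -3.705
vertex -1.573 0.122 -3.654
endloop
endfacet
facet normal 0.898 0.291 0.330
outer loop
vertex -1.547 -0.237 -3.408
vertex -1.573 0.122 -3.654
vertex -2.302 0.604 -2.098
endloop
endfacet
facet normal 0.898 0.289 0.331
outer loop
vertex -2.302 0.604 -2.098
vertex -1.573 0.122 -3.654
vertex -2.327 0.964 -2.344
endloop
endfacet
facet normal -0.436 0.487 0.757
outer loop
vertex -2.302 0.604 -2.098
vertex -2.327 0.964 -2.344
vertex -2.787 0.631 -2.395
endloop
endfacet
facet normal 0.436 -0.486 -0.757
outer loop
vertex -1.573 0.122 -3.654
vertex -2.033 -0.211 -3.705
vertex -1.868 0.286 -3.929
endloop
endfacet
facet normal 0.593 0.788 -0.166
outer loop
vertex -1.573 0.122 -3.654
vertex -1.868 0.286 -3.929
vertex -2.327 0.964 -2.344
endloop
endfacet
facet normal 0.592 0.789 -0.166
outer loop
vertex -2.327 0.964 -2.344
vertex -1.868 0.286 -3.929
vertex -2.623 1.128 -2.62
endloop
endfacet
facet normal -0.436 0.487 0.757
outer loop
vertex -2.327 0.964 -2.344
vertex -2.623 1.128 -2.62
vertex -2.787 0.631 -2.395
endloop
endfacet
facet normal 0.436 -0.486 -0.757
outer loop
vertex -1.868 0.286 -3.929
vertex -2.033 -0.211 -3.705
vertex -2.26 0.16 -4.074
endloop
endfacet
facet normal -0.057 0.824 -0.563
outer loop
vertex -1.868 0.286 -3.929
vertex -2.26 0.16 -4.074
vertex -2.623 1.128 -2.62
endloop
endfacet
facet normal -0.060 0.824 -0.564
outer loop
vertex -2.623 1.128 -2.62
vertex -2.26 0.16 -4.074
vertex -3.014 1.001 -2.764
endloop
endfacet
facet normal -0.437 0.487 0.757
outer loop
vertex -2.623 1.128 -2.62
vertex -3.014 1.001 -2.764
vertex -2.787 0.631 -2.395
endloop
endfacet
facet normal 0.437 -0.486 -0.757
outer loop
vertex -2.26 0.16 -4.074
vertex -2.033 -0.211 -3.705
vertex -2.518 -0.184 -4.002
endloop
endfacet
facet normal -0.678 0.376 -0.632
outer loop
vertex -2.26 0.16 -4.074
vertex -2.518 -0.184 -4.002
vertex -3.014 1.001 -2.764
endloop
endfacet
facet normal -0.677 0.377 -0.632
outer loop
vertex -3.014 1.001 -2.764
vertex -2.518 -0.184 -4.002
vertex -3.273 0.657 -2.692
endloop
endfacet
facet normal -0.436 0.487 0.757
outer loop
vertex -3.014 1.001 -2.764
vertex -3.273 0.657 -2.692
vertex -2.787 0.631 -2.395
endloop
endfacet
facet normal 0.436 -0.487 -0.757
outer loop
vertex -2.518 -0.184 -4.002
vertex -2.033 -0.211 -3.705
vertex -2.493 -0.544 -3.756
endloop
endfacet
facet normal -0.898 -0.289 -0.332
outer loop
vertex -2.518 -0.184 -4.002
vertex -2.493 -0.544 -3.756
vertex -3.273 0.657 -2.692
endloop
endfacet
facet normal -0.898 -0.291 -0.330
outer loop
vertex -3.273 0.657 -2.692
vertex -2.493 -0.544 -3.756
vertex -3.247 0.298 -2.446
endloop
endfacet
facet normal -0.436 0.487 0.757
outer loop
vertex -3.273 0.657 -2.692
vertex -3.247 0.298 -2.446
vertex -2.787 0.631 -2.395
endloop
endfacet
facet normal 0.436 -0.487 -0.757
outer loop
vertex -2.493 -0.544 -3.756
vertex -2.033 -0.211 -3.705
vertex -2.197 -0.708 -3.48
endloop
endfacet
facet normal -0.592 -0.789 0.166
outer loop
vertex -2.493 -0.544 -3.756
vertex -2.197 -0.708 -3.48
vertex -3.247 0.298 -2.446
endloop
endfacet
facet normal -0.592 -0.788 0.165
outer loop
vertex -3.247 0.298 -2.446
vertex -2.197 -0.708 -3.48
vertex -2.952 0.134 -2.171
endloop
endfacet
facet normal -0.436 0.486 0.757
outer loop
vertex -3.247 0.298 -2.446
vertex -2.952 0.134 -2.171
vertex -2.787 0.631 -2.395
endloop
endfacet
facet normal 0.437 -0.487 -0.757
outer loop
vertex -2.197 -0.708 -3.48
vertex -2.033 -0.211 -3.705
vertex -1.806 -0.581 -3.336
endloop
endfacet
facet normal 0.060 -0.824 0.564
outer loop
vertex -2.197 -0.708 -3.48
vertex -1.806 -0.581 -3.336
vertex -2.952 0.134 -2.171
endloop
endfacet
facet normal 0.057 -0.825 0.562
outer loop
vertex -2.952 0.134 -2.171
vertex -1.806 -0.581 -3.336
vertex -2.56 0.26 -2.026
endloop
endfacet
facet normal -0.436 0.486 0.757
outer loop
vertex -2.952 0.134 -2.171
vertex -2.56 0.26 -2.026
vertex -2.787 0.631 -2.395
endloop
endfacet
facet normal -0.740 -0.461 -0.490
outer loop
vertex 0.839 0.274 3.927
vertex 0.248 1.649 3.524
vertex 1.677 0.265 2.67
endloop
endfacet
facet normal 0.381 -0.887 0.260
outer loop
vertex 2.712 0.911 3.356
vertex 0.839 0.274 3.927
vertex 1.677 0.265 2.67
endloop
endfacet
facet normal -0.740 -0.461 -0.490
outer loop
vertex 1.677 0.265 2.67
vertex 0.248 1.649 3.524
vertex 1.086 1.64 2.267
endloop
endfacet
facet normal 0.555 -0.005 -0.832
outer loop
vertex 1.086 1.64 2.267
vertex 2.712 0.911 3.356
vertex 1.677 0.265 2.67
endloop
endfacet
facet normal -0.555 0.005 0.832
outer loop
vertex 0.839 0.274 3.927
vertex 1.283 2.295 4.21
vertex 0.248 1.649 3.524
endloop
endfacet
facet normal 0.381 -0.887 0.260
outer loop
vertex 1.874 0.92 4.613
vertex 0.839 0.274 3.927
vertex 2.712 0.911 3.356
endloop
endfacet
facet normal -0.555 0.005 0.832
outer loop
vertex 1.874 0.92 4.613
vertex 1.283 2.295 4.21
vertex 0.839 0.274 3.927
endloop
endfacet
facet normal -0.381 0.887 -0.260
outer loop
vertex 0.248 1.649 3.524
vertex 1.283 2.295 4.21
vertex 1.086 1.64 2.267
endloop
endfacet
facet normal 0.555 -0.005 -0.832
outer loop
vertex 2.121 2.286 2.953
vertex 2.712 0.911 3.356
vertex 1.086 1.64 2.267
endloop
endfacet
facet normal -0.381 0.887 -0.260
outer loop
vertex 1.086 1.64 2.267
vertex 1.283 2.295 4.21
vertex 2.121 2.286 2.953
endloop
endfacet
facet normal 0.740 0.461 0.490
outer loop
vertex 2.121 2.286 2.953
vertex 1.874 0.92 4.613
vertex 2.712 0.911 3.356
endloop
endfacet
facet normal 0.740 0.461 0.490
outer loop
vertex 1.283 2.295 4.21
vertex 1.874 0.92 4.613
vertex 2.121 2.286 2.953
endloop
endfacet

endsolid


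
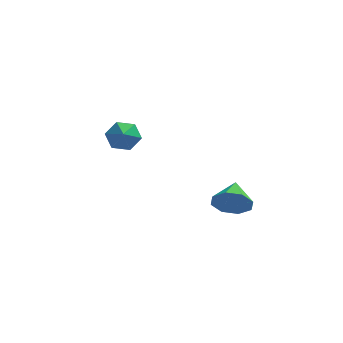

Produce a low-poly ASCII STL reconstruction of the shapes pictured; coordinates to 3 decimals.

solid 
facet normal -0.089 -0.937 -0.337
outer loop
vertex 4.216 -4.345 -1.385
vertex 3.754 -4.01 -2.194
vertex 4.697 -4.188 -1.949
endloop
endfacet
facet normal 0.697 0.262 0.667
outer loop
vertex 4.216 -4.345 -1.385
vertex 4.697 -4.188 -1.949
vertex 3.886 -2.65 -1.706
endloop
endfacet
facet normal -0.090 -0.938 -0.335
outer loop
vertex 4.697 -4.188 -1.949
vertex 3.754 -4.01 -2.194
vertex 4.626 -3.928 -2.657
endloop
endfacet
facet normal 0.887 0.455 0.078
outer loop
vertex 4.697 -4.188 -1.949
vertex 4.626 -3.928 -2.657
vertex 3.886 -2.65 -1.706
endloop
endfacet
facet normal -0.091 -0.937 -0.337
outer loop
vertex 4.626 -3.928 -2.657
vertex 3.754 -4.01 -2.194
vertex 4.044 -3.715 -3.093
endloop
endfacet
facet normal 0.585 0.674 -0.451
outer loop
vertex 4.626 -3.928 -2.657
vertex 4.044 -3.715 -3.093
vertex 3.886 -2.65 -1.706
endloop
endfacet
facet normal -0.090 -0.937 -0.337
outer loop
vertex 4.044 -3.715 -3.093
vertex 3.754 -4.01 -2.194
vertex 3.293 -3.675 -3.003
endloop
endfacet
facet normal -0.031 0.791 -0.611
outer loop
vertex 4.044 -3.715 -3.093
vertex 3.293 -3.675 -3.003
vertex 3.886 -2.65 -1.706
endloop
endfacet
facet normal -0.091 -0.937 -0.337
outer loop
vertex 3.293 -3.675 -3.003
vertex 3.754 -4.01 -2.194
vertex 2.812 -3.831 -2.439
endloop
endfacet
facet normal -0.601 0.738 -0.308
outer loop
vertex 3.293 -3.675 -3.003
vertex 2.812 -3.831 -2.439
vertex 3.886 -2.65 -1.706
endloop
endfacet
facet normal -0.091 -0.937 -0.336
outer loop
vertex 2.812 -3.831 -2.439
vertex 3.754 -4.01 -2.194
vertex 2.883 -4.092 -1.731
endloop
endfacet
facet normal -0.790 0.545 0.280
outer loop
vertex 2.812 -3.831 -2.439
vertex 2.883 -4.092 -1.731
vertex 3.886 -2.65 -1.706
endloop
endfacet
facet normal -0.090 -0.938 -0.335
outer loop
vertex 2.883 -4.092 -1.731
vertex 3.754 -4.01 -2.194
vertex 3.465 -4.304 -1.294
endloop
endfacet
facet normal -0.489 0.326 0.809
outer loop
vertex 2.883 -4.092 -1.731
vertex 3.465 -4.304 -1.294
vertex 3.886 -2.65 -1.706
endloop
endfacet
facet normal -0.092 -0.937 -0.336
outer loop
vertex 3.465 -4.304 -1.294
vertex 3.754 -4.01 -2.194
vertex 4.216 -4.345 -1.385
endloop
endfacet
facet normal 0.129 0.209 0.969
outer loop
vertex 3.465 -4.304 -1.294
vertex 4.216 -4.345 -1.385
vertex 3.886 -2.65 -1.706
endloop
endfacet
facet normal -0.071 0.791 -0.608
outer loop
vertex -1.106 3.417 -1.737
vertex -1.638 2.945 -2.289
vertex -1.998 3.427 -1.619
endloop
endfacet
facet normal 0.131 0.019 0.991
outer loop
vertex -1.106 3.417 -1.737
vertex -1.998 3.427 -1.619
vertex -1.562 2.115 -1.651
endloop
endfacet
facet normal -0.071 0.791 -0.608
outer loop
vertex -1.998 3.427 -1.619
vertex -1.638 2.945 -2.289
vertex -2.53 2.955 -2.171
endloop
endfacet
facet normal -0.602 -0.219 0.768
outer loop
vertex -1.998 3.427 -1.619
vertex -2.53 2.955 -2.171
vertex -1.562 2.115 -1.651
endloop
endfacet
facet normal -0.071 0.791 -0.608
outer loop
vertex -2.53 2.955 -2.171
vertex -1.638 2.945 -2.289
vertex -2.17 2.473 -2.841
endloop
endfacet
facet normal -0.691 -0.710 0.139
outer loop
vertex -2.53 2.955 -2.171
vertex -2.17 2.473 -2.841
vertex -1.562 2.115 -1.651
endloop
endfacet
facet normal -0.072 0.791 -0.607
outer loop
vertex -2.17 2.473 -2.841
vertex -1.638 2.945 -2.289
vertex -1.277 2.464 -2.959
endloop
endfacet
facet normal -0.045 -0.963 -0.267
outer loop
vertex -2.17 2.473 -2.841
vertex -1.277 2.464 -2.959
vertex -1.562 2.115 -1.651
endloop
endfacet
facet normal -0.072 0.791 -0.607
outer loop
vertex -1.277 2.464 -2.959
vertex -1.638 2.945 -2.289
vertex -0.746 2.936 -2.407
endloop
endfacet
facet normal 0.688 -0.724 -0.043
outer loop
vertex -1.277 2.464 -2.959
vertex -0.746 2.936 -2.407
vertex -1.562 2.115 -1.651
endloop
endfacet
facet normal -0.072 0.791 -0.607
outer loop
vertex -0.746 2.936 -2.407
vertex -1.638 2.945 -2.289
vertex -1.106 3.417 -1.737
endloop
endfacet
facet normal 0.777 -0.233 0.585
outer loop
vertex -0.746 2.936 -2.407
vertex -1.106 3.417 -1.737
vertex -1.562 2.115 -1.651
endloop
endfacet

endsolid


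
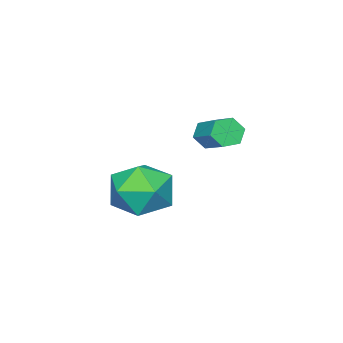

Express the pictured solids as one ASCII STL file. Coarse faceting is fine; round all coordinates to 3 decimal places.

solid 
facet normal -0.933 0.108 0.343
outer loop
vertex -2.898 -0.913 -2.398
vertex -2.617 -1.466 -1.459
vertex -2.506 -0.347 -1.508
endloop
endfacet
facet normal -0.754 0.652 -0.083
outer loop
vertex -2.898 -0.913 -2.398
vertex -2.506 -0.347 -1.508
vertex -2.159 -0.077 -2.544
endloop
endfacet
facet normal -0.577 0.385 -0.720
outer loop
vertex -2.898 -0.913 -2.398
vertex -2.159 -0.077 -2.544
vertex -2.056 -1.029 -3.135
endloop
endfacet
facet normal -0.648 -0.324 -0.689
outer loop
vertex -2.898 -0.913 -2.398
vertex -2.056 -1.029 -3.135
vertex -2.339 -1.887 -2.465
endloop
endfacet
facet normal -0.868 -0.496 -0.032
outer loop
vertex -2.898 -0.913 -2.398
vertex -2.339 -1.887 -2.465
vertex -2.617 -1.466 -1.459
endloop
endfacet
facet normal -0.175 0.965 0.193
outer loop
vertex -2.159 -0.077 -2.544
vertex -2.506 -0.347 -1.508
vertex -1.421 -0.113 -1.695
endloop
endfacet
facet normal -0.465 0.085 0.881
outer loop
vertex -2.506 -0.347 -1.508
vertex -2.617 -1.466 -1.459
vertex -1.704 -0.971 -1.025
endloop
endfacet
facet normal -0.359 -0.892 0.274
outer loop
vertex -2.617 -1.466 -1.459
vertex -2.339 -1.887 -2.465
vertex -1.601 -1.923 -1.616
endloop
endfacet
facet normal -0.003 -0.615 -0.789
outer loop
vertex -2.339 -1.887 -2.465
vertex -2.056 -1.029 -3.135
vertex -1.254 -1.653 -2.652
endloop
endfacet
facet normal 0.110 0.533 -0.839
outer loop
vertex -2.056 -1.029 -3.135
vertex -2.159 -0.077 -2.544
vertex -1.143 -0.534 -2.701
endloop
endfacet
facet normal 0.648 0.324 0.689
outer loop
vertex -0.862 -1.087 -1.762
vertex -1.421 -0.113 -1.695
vertex -1.704 -0.971 -1.025
endloop
endfacet
facet normal 0.577 -0.385 0.720
outer loop
vertex -0.862 -1.087 -1.762
vertex -1.704 -0.971 -1.025
vertex -1.601 -1.923 -1.616
endloop
endfacet
facet normal 0.754 -0.652 0.083
outer loop
vertex -0.862 -1.087 -1.762
vertex -1.601 -1.923 -1.616
vertex -1.254 -1.653 -2.652
endloop
endfacet
facet normal 0.933 -0.108 -0.343
outer loop
vertex -0.862 -1.087 -1.762
vertex -1.254 -1.653 -2.652
vertex -1.143 -0.534 -2.701
endloop
endfacet
facet normal 0.868 0.496 0.032
outer loop
vertex -0.862 -1.087 -1.762
vertex -1.143 -0.534 -2.701
vertex -1.421 -0.113 -1.695
endloop
endfacet
facet normal 0.003 0.615 0.789
outer loop
vertex -1.704 -0.971 -1.025
vertex -1.421 -0.113 -1.695
vertex -2.506 -0.347 -1.508
endloop
endfacet
facet normal -0.110 -0.533 0.839
outer loop
vertex -1.601 -1.923 -1.616
vertex -1.704 -0.971 -1.025
vertex -2.617 -1.466 -1.459
endloop
endfacet
facet normal 0.175 -0.965 -0.193
outer loop
vertex -1.254 -1.653 -2.652
vertex -1.601 -1.923 -1.616
vertex -2.339 -1.887 -2.465
endloop
endfacet
facet normal 0.465 -0.085 -0.881
outer loop
vertex -1.143 -0.534 -2.701
vertex -1.254 -1.653 -2.652
vertex -2.056 -1.029 -3.135
endloop
endfacet
facet normal 0.359 0.892 -0.274
outer loop
vertex -1.421 -0.113 -1.695
vertex -1.143 -0.534 -2.701
vertex -2.159 -0.077 -2.544
endloop
endfacet
facet normal -0.420 -0.797 -0.435
outer loop
vertex -1.988 1.241 0.253
vertex -2.307 1.174 0.684
vertex -2.47 1.484 0.273
endloop
endfacet
facet normal 0.166 0.403 -0.900
outer loop
vertex -1.988 1.241 0.253
vertex -2.47 1.484 0.273
vertex -1.455 2.253 0.805
endloop
endfacet
facet normal 0.166 0.403 -0.900
outer loop
vertex -1.455 2.253 0.805
vertex -2.47 1.484 0.273
vertex -1.936 2.496 0.825
endloop
endfacet
facet normal 0.421 0.797 0.434
outer loop
vertex -1.455 2.253 0.805
vertex -1.936 2.496 0.825
vertex -1.773 2.186 1.236
endloop
endfacet
facet normal -0.420 -0.797 -0.435
outer loop
vertex -2.47 1.484 0.273
vertex -2.307 1.174 0.684
vertex -2.789 1.417 0.704
endloop
endfacet
facet normal -0.689 0.592 -0.418
outer loop
vertex -2.47 1.484 0.273
vertex -2.789 1.417 0.704
vertex -1.936 2.496 0.825
endloop
endfacet
facet normal -0.689 0.592 -0.418
outer loop
vertex -1.936 2.496 0.825
vertex -2.789 1.417 0.704
vertex -2.255 2.429 1.256
endloop
endfacet
facet normal 0.420 0.797 0.435
outer loop
vertex -1.936 2.496 0.825
vertex -2.255 2.429 1.256
vertex -1.773 2.186 1.236
endloop
endfacet
facet normal -0.420 -0.797 -0.434
outer loop
vertex -2.789 1.417 0.704
vertex -2.307 1.174 0.684
vertex -2.625 1.107 1.115
endloop
endfacet
facet normal -0.855 0.188 0.483
outer loop
vertex -2.789 1.417 0.704
vertex -2.625 1.107 1.115
vertex -2.255 2.429 1.256
endloop
endfacet
facet normal -0.856 0.188 0.481
outer loop
vertex -2.255 2.429 1.256
vertex -2.625 1.107 1.115
vertex -2.092 2.119 1.667
endloop
endfacet
facet normal 0.420 0.797 0.435
outer loop
vertex -2.255 2.429 1.256
vertex -2.092 2.119 1.667
vertex -1.773 2.186 1.236
endloop
endfacet
facet normal -0.421 -0.797 -0.434
outer loop
vertex -2.625 1.107 1.115
vertex -2.307 1.174 0.684
vertex -2.144 0.864 1.095
endloop
endfacet
facet normal -0.166 -0.403 0.900
outer loop
vertex -2.625 1.107 1.115
vertex -2.144 0.864 1.095
vertex -2.092 2.119 1.667
endloop
endfacet
facet normal -0.166 -0.403 0.900
outer loop
vertex -2.092 2.119 1.667
vertex -2.144 0.864 1.095
vertex -1.61 1.876 1.647
endloop
endfacet
facet normal 0.420 0.797 0.435
outer loop
vertex -2.092 2.119 1.667
vertex -1.61 1.876 1.647
vertex -1.773 2.186 1.236
endloop
endfacet
facet normal -0.420 -0.797 -0.435
outer loop
vertex -2.144 0.864 1.095
vertex -2.307 1.174 0.684
vertex -1.825 0.931 0.664
endloop
endfacet
facet normal 0.689 -0.592 0.418
outer loop
vertex -2.144 0.864 1.095
vertex -1.825 0.931 0.664
vertex -1.61 1.876 1.647
endloop
endfacet
facet normal 0.689 -0.592 0.418
outer loop
vertex -1.61 1.876 1.647
vertex -1.825 0.931 0.664
vertex -1.291 1.943 1.216
endloop
endfacet
facet normal 0.420 0.797 0.435
outer loop
vertex -1.61 1.876 1.647
vertex -1.291 1.943 1.216
vertex -1.773 2.186 1.236
endloop
endfacet
facet normal -0.420 -0.797 -0.435
outer loop
vertex -1.825 0.931 0.664
vertex -2.307 1.174 0.684
vertex -1.988 1.241 0.253
endloop
endfacet
facet normal 0.856 -0.189 -0.482
outer loop
vertex -1.825 0.931 0.664
vertex -1.988 1.241 0.253
vertex -1.291 1.943 1.216
endloop
endfacet
facet normal 0.856 -0.187 -0.483
outer loop
vertex -1.291 1.943 1.216
vertex -1.988 1.241 0.253
vertex -1.455 2.253 0.805
endloop
endfacet
facet normal 0.420 0.797 0.434
outer loop
vertex -1.291 1.943 1.216
vertex -1.455 2.253 0.805
vertex -1.773 2.186 1.236
endloop
endfacet

endsolid


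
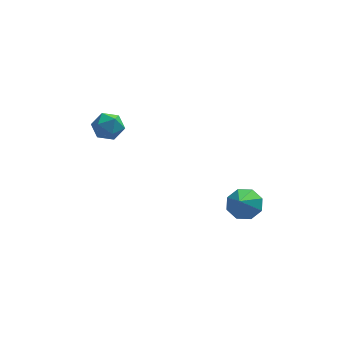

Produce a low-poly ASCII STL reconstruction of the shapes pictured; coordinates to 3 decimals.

solid 
facet normal -0.205 -0.175 0.963
outer loop
vertex -3.936 4.079 -0.375
vertex -4.178 3.136 -0.598
vertex -3.237 3.367 -0.356
endloop
endfacet
facet normal 0.304 0.322 0.897
outer loop
vertex -3.936 4.079 -0.375
vertex -3.237 3.367 -0.356
vertex -3.028 4.262 -0.748
endloop
endfacet
facet normal 0.037 0.859 0.511
outer loop
vertex -3.936 4.079 -0.375
vertex -3.028 4.262 -0.748
vertex -3.841 4.584 -1.231
endloop
endfacet
facet normal -0.635 0.694 0.339
outer loop
vertex -3.936 4.079 -0.375
vertex -3.841 4.584 -1.231
vertex -4.551 3.889 -1.138
endloop
endfacet
facet normal -0.784 0.055 0.618
outer loop
vertex -3.936 4.079 -0.375
vertex -4.551 3.889 -1.138
vertex -4.178 3.136 -0.598
endloop
endfacet
facet normal 0.847 0.035 0.531
outer loop
vertex -3.028 4.262 -0.748
vertex -3.237 3.367 -0.356
vertex -2.709 3.431 -1.202
endloop
endfacet
facet normal 0.025 -0.769 0.639
outer loop
vertex -3.237 3.367 -0.356
vertex -4.178 3.136 -0.598
vertex -3.419 2.736 -1.109
endloop
endfacet
facet normal -0.915 -0.395 0.081
outer loop
vertex -4.178 3.136 -0.598
vertex -4.551 3.889 -1.138
vertex -4.232 3.058 -1.592
endloop
endfacet
facet normal -0.674 0.638 -0.372
outer loop
vertex -4.551 3.889 -1.138
vertex -3.841 4.584 -1.231
vertex -4.023 3.953 -1.984
endloop
endfacet
facet normal 0.414 0.905 -0.094
outer loop
vertex -3.841 4.584 -1.231
vertex -3.028 4.262 -0.748
vertex -3.082 4.184 -1.742
endloop
endfacet
facet normal 0.635 -0.694 -0.339
outer loop
vertex -3.324 3.241 -1.965
vertex -2.709 3.431 -1.202
vertex -3.419 2.736 -1.109
endloop
endfacet
facet normal -0.037 -0.859 -0.511
outer loop
vertex -3.324 3.241 -1.965
vertex -3.419 2.736 -1.109
vertex -4.232 3.058 -1.592
endloop
endfacet
facet normal -0.304 -0.322 -0.897
outer loop
vertex -3.324 3.241 -1.965
vertex -4.232 3.058 -1.592
vertex -4.023 3.953 -1.984
endloop
endfacet
facet normal 0.205 0.175 -0.963
outer loop
vertex -3.324 3.241 -1.965
vertex -4.023 3.953 -1.984
vertex -3.082 4.184 -1.742
endloop
endfacet
facet normal 0.784 -0.055 -0.618
outer loop
vertex -3.324 3.241 -1.965
vertex -3.082 4.184 -1.742
vertex -2.709 3.431 -1.202
endloop
endfacet
facet normal 0.674 -0.638 0.372
outer loop
vertex -3.419 2.736 -1.109
vertex -2.709 3.431 -1.202
vertex -3.237 3.367 -0.356
endloop
endfacet
facet normal -0.414 -0.905 0.094
outer loop
vertex -4.232 3.058 -1.592
vertex -3.419 2.736 -1.109
vertex -4.178 3.136 -0.598
endloop
endfacet
facet normal -0.847 -0.035 -0.531
outer loop
vertex -4.023 3.953 -1.984
vertex -4.232 3.058 -1.592
vertex -4.551 3.889 -1.138
endloop
endfacet
facet normal -0.025 0.769 -0.639
outer loop
vertex -3.082 4.184 -1.742
vertex -4.023 3.953 -1.984
vertex -3.841 4.584 -1.231
endloop
endfacet
facet normal 0.915 0.395 -0.081
outer loop
vertex -2.709 3.431 -1.202
vertex -3.082 4.184 -1.742
vertex -3.028 4.262 -0.748
endloop
endfacet
facet normal 0.191 0.694 -0.694
outer loop
vertex 4.357 -1.156 -4.682
vertex 3.469 -0.701 -4.471
vertex 4.424 -0.615 -4.123
endloop
endfacet
facet normal 0.823 -0.455 0.341
outer loop
vertex 4.357 -1.156 -4.682
vertex 4.424 -0.615 -4.123
vertex 3.051 -2.219 -2.949
endloop
endfacet
facet normal 0.191 0.693 -0.695
outer loop
vertex 4.424 -0.615 -4.123
vertex 3.469 -0.701 -4.471
vertex 3.932 -0.124 -3.768
endloop
endfacet
facet normal 0.616 0.048 0.786
outer loop
vertex 4.424 -0.615 -4.123
vertex 3.932 -0.124 -3.768
vertex 3.051 -2.219 -2.949
endloop
endfacet
facet normal 0.191 0.693 -0.695
outer loop
vertex 3.932 -0.124 -3.768
vertex 3.469 -0.701 -4.471
vertex 3.168 0.029 -3.825
endloop
endfacet
facet normal 0.003 0.363 0.932
outer loop
vertex 3.932 -0.124 -3.768
vertex 3.168 0.029 -3.825
vertex 3.051 -2.219 -2.949
endloop
endfacet
facet normal 0.191 0.694 -0.695
outer loop
vertex 3.168 0.029 -3.825
vertex 3.469 -0.701 -4.471
vertex 2.581 -0.245 -4.26
endloop
endfacet
facet normal -0.655 0.304 0.692
outer loop
vertex 3.168 0.029 -3.825
vertex 2.581 -0.245 -4.26
vertex 3.051 -2.219 -2.949
endloop
endfacet
facet normal 0.191 0.693 -0.695
outer loop
vertex 2.581 -0.245 -4.26
vertex 3.469 -0.701 -4.471
vertex 2.514 -0.787 -4.819
endloop
endfacet
facet normal -0.974 -0.094 0.208
outer loop
vertex 2.581 -0.245 -4.26
vertex 2.514 -0.787 -4.819
vertex 3.051 -2.219 -2.949
endloop
endfacet
facet normal 0.191 0.693 -0.695
outer loop
vertex 2.514 -0.787 -4.819
vertex 3.469 -0.701 -4.471
vertex 3.006 -1.278 -5.174
endloop
endfacet
facet normal -0.767 -0.597 -0.237
outer loop
vertex 2.514 -0.787 -4.819
vertex 3.006 -1.278 -5.174
vertex 3.051 -2.219 -2.949
endloop
endfacet
facet normal 0.191 0.693 -0.695
outer loop
vertex 3.006 -1.278 -5.174
vertex 3.469 -0.701 -4.471
vertex 3.77 -1.431 -5.117
endloop
endfacet
facet normal -0.154 -0.911 -0.382
outer loop
vertex 3.006 -1.278 -5.174
vertex 3.77 -1.431 -5.117
vertex 3.051 -2.219 -2.949
endloop
endfacet
facet normal 0.190 0.693 -0.695
outer loop
vertex 3.77 -1.431 -5.117
vertex 3.469 -0.701 -4.471
vertex 4.357 -1.156 -4.682
endloop
endfacet
facet normal 0.504 -0.852 -0.142
outer loop
vertex 3.77 -1.431 -5.117
vertex 4.357 -1.156 -4.682
vertex 3.051 -2.219 -2.949
endloop
endfacet

endsolid


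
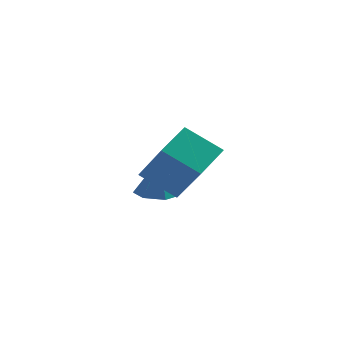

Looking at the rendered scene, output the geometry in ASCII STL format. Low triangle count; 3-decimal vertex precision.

solid 
facet normal -0.097 -0.103 -0.990
outer loop
vertex 2.684 3.559 -1.639
vertex 1.908 3.542 -1.561
vertex 2.274 4.222 -1.668
endloop
endfacet
facet normal 0.821 0.518 0.239
outer loop
vertex 2.684 3.559 -1.639
vertex 2.274 4.222 -1.668
vertex 2.072 3.718 0.121
endloop
endfacet
facet normal -0.096 -0.104 -0.990
outer loop
vertex 2.274 4.222 -1.668
vertex 1.908 3.542 -1.561
vertex 1.498 4.204 -1.591
endloop
endfacet
facet normal 0.005 0.962 0.272
outer loop
vertex 2.274 4.222 -1.668
vertex 1.498 4.204 -1.591
vertex 2.072 3.718 0.121
endloop
endfacet
facet normal -0.096 -0.104 -0.990
outer loop
vertex 1.498 4.204 -1.591
vertex 1.908 3.542 -1.561
vertex 1.132 3.524 -1.484
endloop
endfacet
facet normal -0.780 0.483 0.398
outer loop
vertex 1.498 4.204 -1.591
vertex 1.132 3.524 -1.484
vertex 2.072 3.718 0.121
endloop
endfacet
facet normal -0.096 -0.104 -0.990
outer loop
vertex 1.132 3.524 -1.484
vertex 1.908 3.542 -1.561
vertex 1.543 2.861 -1.454
endloop
endfacet
facet normal -0.750 -0.442 0.492
outer loop
vertex 1.132 3.524 -1.484
vertex 1.543 2.861 -1.454
vertex 2.072 3.718 0.121
endloop
endfacet
facet normal -0.097 -0.103 -0.990
outer loop
vertex 1.543 2.861 -1.454
vertex 1.908 3.542 -1.561
vertex 2.319 2.879 -1.532
endloop
endfacet
facet normal 0.067 -0.886 0.460
outer loop
vertex 1.543 2.861 -1.454
vertex 2.319 2.879 -1.532
vertex 2.072 3.718 0.121
endloop
endfacet
facet normal -0.097 -0.104 -0.990
outer loop
vertex 2.319 2.879 -1.532
vertex 1.908 3.542 -1.561
vertex 2.684 3.559 -1.639
endloop
endfacet
facet normal 0.852 -0.405 0.333
outer loop
vertex 2.319 2.879 -1.532
vertex 2.684 3.559 -1.639
vertex 2.072 3.718 0.121
endloop
endfacet
facet normal -0.391 0.551 -0.737
outer loop
vertex 2.309 1.312 1.395
vertex 3.598 1.036 0.506
vertex 1.646 0.071 0.819
endloop
endfacet
facet normal -0.811 0.173 0.559
outer loop
vertex 2.502 -1.136 2.434
vertex 2.309 1.312 1.395
vertex 1.646 0.071 0.819
endloop
endfacet
facet normal -0.391 0.551 -0.737
outer loop
vertex 1.646 0.071 0.819
vertex 3.598 1.036 0.506
vertex 2.935 -0.205 -0.07
endloop
endfacet
facet normal -0.436 -0.816 -0.379
outer loop
vertex 2.935 -0.205 -0.07
vertex 2.502 -1.136 2.434
vertex 1.646 0.071 0.819
endloop
endfacet
facet normal 0.436 0.816 0.379
outer loop
vertex 2.309 1.312 1.395
vertex 4.454 -0.171 2.121
vertex 3.598 1.036 0.506
endloop
endfacet
facet normal -0.811 0.173 0.559
outer loop
vertex 3.165 0.105 3.01
vertex 2.309 1.312 1.395
vertex 2.502 -1.136 2.434
endloop
endfacet
facet normal 0.436 0.816 0.379
outer loop
vertex 3.165 0.105 3.01
vertex 4.454 -0.171 2.121
vertex 2.309 1.312 1.395
endloop
endfacet
facet normal 0.811 -0.173 -0.559
outer loop
vertex 3.598 1.036 0.506
vertex 4.454 -0.171 2.121
vertex 2.935 -0.205 -0.07
endloop
endfacet
facet normal -0.436 -0.816 -0.379
outer loop
vertex 3.791 -1.412 1.545
vertex 2.502 -1.136 2.434
vertex 2.935 -0.205 -0.07
endloop
endfacet
facet normal 0.811 -0.173 -0.559
outer loop
vertex 2.935 -0.205 -0.07
vertex 4.454 -0.171 2.121
vertex 3.791 -1.412 1.545
endloop
endfacet
facet normal 0.391 -0.551 0.737
outer loop
vertex 3.791 -1.412 1.545
vertex 3.165 0.105 3.01
vertex 2.502 -1.136 2.434
endloop
endfacet
facet normal 0.391 -0.551 0.737
outer loop
vertex 4.454 -0.171 2.121
vertex 3.165 0.105 3.01
vertex 3.791 -1.412 1.545
endloop
endfacet

endsolid


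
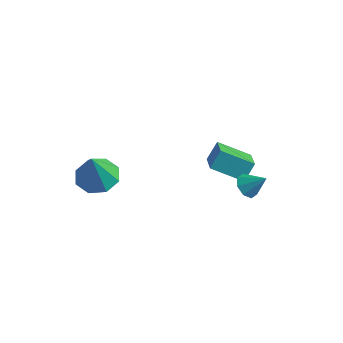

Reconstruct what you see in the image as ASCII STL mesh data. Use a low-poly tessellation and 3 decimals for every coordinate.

solid 
facet normal -0.692 -0.230 -0.685
outer loop
vertex 2.7 0.142 0.448
vertex 2.242 0.484 0.796
vertex 2.675 0.634 0.308
endloop
endfacet
facet normal 0.959 -0.031 -0.281
outer loop
vertex 2.7 0.142 0.448
vertex 2.675 0.634 0.308
vertex 3.058 0.756 1.604
endloop
endfacet
facet normal -0.692 -0.230 -0.685
outer loop
vertex 2.675 0.634 0.308
vertex 2.242 0.484 0.796
vertex 2.396 1.039 0.454
endloop
endfacet
facet normal 0.742 0.611 -0.277
outer loop
vertex 2.675 0.634 0.308
vertex 2.396 1.039 0.454
vertex 3.058 0.756 1.604
endloop
endfacet
facet normal -0.693 -0.229 -0.684
outer loop
vertex 2.396 1.039 0.454
vertex 2.242 0.484 0.796
vertex 2.027 1.119 0.801
endloop
endfacet
facet normal 0.278 0.957 0.075
outer loop
vertex 2.396 1.039 0.454
vertex 2.027 1.119 0.801
vertex 3.058 0.756 1.604
endloop
endfacet
facet normal -0.692 -0.229 -0.685
outer loop
vertex 2.027 1.119 0.801
vertex 2.242 0.484 0.796
vertex 1.783 0.827 1.145
endloop
endfacet
facet normal -0.160 0.806 0.570
outer loop
vertex 2.027 1.119 0.801
vertex 1.783 0.827 1.145
vertex 3.058 0.756 1.604
endloop
endfacet
facet normal -0.692 -0.231 -0.684
outer loop
vertex 1.783 0.827 1.145
vertex 2.242 0.484 0.796
vertex 1.809 0.334 1.285
endloop
endfacet
facet normal -0.316 0.244 0.917
outer loop
vertex 1.783 0.827 1.145
vertex 1.809 0.334 1.285
vertex 3.058 0.756 1.604
endloop
endfacet
facet normal -0.693 -0.230 -0.684
outer loop
vertex 1.809 0.334 1.285
vertex 2.242 0.484 0.796
vertex 2.087 -0.07 1.139
endloop
endfacet
facet normal -0.099 -0.398 0.912
outer loop
vertex 1.809 0.334 1.285
vertex 2.087 -0.07 1.139
vertex 3.058 0.756 1.604
endloop
endfacet
facet normal -0.692 -0.230 -0.684
outer loop
vertex 2.087 -0.07 1.139
vertex 2.242 0.484 0.796
vertex 2.457 -0.15 0.792
endloop
endfacet
facet normal 0.365 -0.744 0.560
outer loop
vertex 2.087 -0.07 1.139
vertex 2.457 -0.15 0.792
vertex 3.058 0.756 1.604
endloop
endfacet
facet normal -0.692 -0.230 -0.684
outer loop
vertex 2.457 -0.15 0.792
vertex 2.242 0.484 0.796
vertex 2.7 0.142 0.448
endloop
endfacet
facet normal 0.804 -0.592 0.065
outer loop
vertex 2.457 -0.15 0.792
vertex 2.7 0.142 0.448
vertex 3.058 0.756 1.604
endloop
endfacet
facet normal -0.574 0.686 -0.447
outer loop
vertex -0.13 1.641 1.741
vertex 1.248 2.316 1.009
vertex -0.254 1.001 0.917
endloop
endfacet
facet normal -0.811 -0.397 0.430
outer loop
vertex 0.612 -0.036 1.591
vertex -0.13 1.641 1.741
vertex -0.254 1.001 0.917
endloop
endfacet
facet normal -0.574 0.686 -0.447
outer loop
vertex -0.254 1.001 0.917
vertex 1.248 2.316 1.009
vertex 1.124 1.676 0.185
endloop
endfacet
facet normal -0.118 -0.609 -0.784
outer loop
vertex 1.124 1.676 0.185
vertex 0.612 -0.036 1.591
vertex -0.254 1.001 0.917
endloop
endfacet
facet normal 0.118 0.609 0.784
outer loop
vertex -0.13 1.641 1.741
vertex 2.114 1.279 1.683
vertex 1.248 2.316 1.009
endloop
endfacet
facet normal -0.811 -0.397 0.430
outer loop
vertex 0.736 0.604 2.415
vertex -0.13 1.641 1.741
vertex 0.612 -0.036 1.591
endloop
endfacet
facet normal 0.118 0.609 0.784
outer loop
vertex 0.736 0.604 2.415
vertex 2.114 1.279 1.683
vertex -0.13 1.641 1.741
endloop
endfacet
facet normal 0.811 0.397 -0.430
outer loop
vertex 1.248 2.316 1.009
vertex 2.114 1.279 1.683
vertex 1.124 1.676 0.185
endloop
endfacet
facet normal -0.118 -0.609 -0.784
outer loop
vertex 1.99 0.639 0.859
vertex 0.612 -0.036 1.591
vertex 1.124 1.676 0.185
endloop
endfacet
facet normal 0.811 0.397 -0.430
outer loop
vertex 1.124 1.676 0.185
vertex 2.114 1.279 1.683
vertex 1.99 0.639 0.859
endloop
endfacet
facet normal 0.574 -0.686 0.447
outer loop
vertex 1.99 0.639 0.859
vertex 0.736 0.604 2.415
vertex 0.612 -0.036 1.591
endloop
endfacet
facet normal 0.574 -0.686 0.447
outer loop
vertex 2.114 1.279 1.683
vertex 0.736 0.604 2.415
vertex 1.99 0.639 0.859
endloop
endfacet
facet normal -0.090 0.307 -0.947
outer loop
vertex -2.458 -3.561 0.996
vertex -3.337 -3.062 1.241
vertex -2.328 -2.811 1.227
endloop
endfacet
facet normal 0.920 -0.252 0.300
outer loop
vertex -2.458 -3.561 0.996
vertex -2.328 -2.811 1.227
vertex -3.163 -3.658 3.079
endloop
endfacet
facet normal -0.090 0.308 -0.947
outer loop
vertex -2.328 -2.811 1.227
vertex -3.337 -3.062 1.241
vertex -2.788 -2.207 1.467
endloop
endfacet
facet normal 0.767 0.378 0.519
outer loop
vertex -2.328 -2.811 1.227
vertex -2.788 -2.207 1.467
vertex -3.163 -3.658 3.079
endloop
endfacet
facet normal -0.089 0.308 -0.947
outer loop
vertex -2.788 -2.207 1.467
vertex -3.337 -3.062 1.241
vertex -3.57 -2.104 1.574
endloop
endfacet
facet normal 0.186 0.708 0.681
outer loop
vertex -2.788 -2.207 1.467
vertex -3.57 -2.104 1.574
vertex -3.163 -3.658 3.079
endloop
endfacet
facet normal -0.089 0.308 -0.947
outer loop
vertex -3.57 -2.104 1.574
vertex -3.337 -3.062 1.241
vertex -4.215 -2.562 1.486
endloop
endfacet
facet normal -0.479 0.543 0.690
outer loop
vertex -3.57 -2.104 1.574
vertex -4.215 -2.562 1.486
vertex -3.163 -3.658 3.079
endloop
endfacet
facet normal -0.089 0.307 -0.947
outer loop
vertex -4.215 -2.562 1.486
vertex -3.337 -3.062 1.241
vertex -4.346 -3.312 1.255
endloop
endfacet
facet normal -0.841 -0.020 0.541
outer loop
vertex -4.215 -2.562 1.486
vertex -4.346 -3.312 1.255
vertex -3.163 -3.658 3.079
endloop
endfacet
facet normal -0.089 0.307 -0.948
outer loop
vertex -4.346 -3.312 1.255
vertex -3.337 -3.062 1.241
vertex -3.885 -3.916 1.016
endloop
endfacet
facet normal -0.687 -0.652 0.322
outer loop
vertex -4.346 -3.312 1.255
vertex -3.885 -3.916 1.016
vertex -3.163 -3.658 3.079
endloop
endfacet
facet normal -0.090 0.308 -0.947
outer loop
vertex -3.885 -3.916 1.016
vertex -3.337 -3.062 1.241
vertex -3.104 -4.019 0.908
endloop
endfacet
facet normal -0.107 -0.981 0.160
outer loop
vertex -3.885 -3.916 1.016
vertex -3.104 -4.019 0.908
vertex -3.163 -3.658 3.079
endloop
endfacet
facet normal -0.089 0.308 -0.947
outer loop
vertex -3.104 -4.019 0.908
vertex -3.337 -3.062 1.241
vertex -2.458 -3.561 0.996
endloop
endfacet
facet normal 0.558 -0.816 0.151
outer loop
vertex -3.104 -4.019 0.908
vertex -2.458 -3.561 0.996
vertex -3.163 -3.658 3.079
endloop
endfacet

endsolid


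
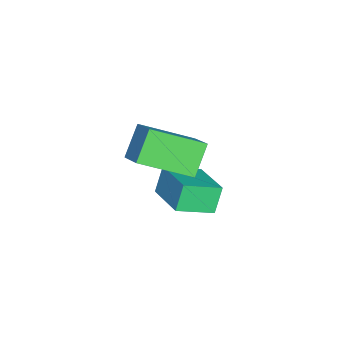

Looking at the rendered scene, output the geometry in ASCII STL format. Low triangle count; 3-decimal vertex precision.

solid 
facet normal -0.766 -0.562 -0.311
outer loop
vertex -1.1 2.757 -0.064
vertex -1.757 3.96 -0.621
vertex -0.594 2.593 -1.015
endloop
endfacet
facet normal 0.444 -0.813 0.377
outer loop
vertex 0.777 3.6 -0.459
vertex -1.1 2.757 -0.064
vertex -0.594 2.593 -1.015
endloop
endfacet
facet normal -0.766 -0.562 -0.311
outer loop
vertex -0.594 2.593 -1.015
vertex -1.757 3.96 -0.621
vertex -1.251 3.797 -1.572
endloop
endfacet
facet normal 0.464 -0.150 -0.873
outer loop
vertex -1.251 3.797 -1.572
vertex 0.777 3.6 -0.459
vertex -0.594 2.593 -1.015
endloop
endfacet
facet normal -0.464 0.150 0.873
outer loop
vertex -1.1 2.757 -0.064
vertex -0.386 4.967 -0.065
vertex -1.757 3.96 -0.621
endloop
endfacet
facet normal 0.444 -0.813 0.376
outer loop
vertex 0.271 3.763 0.492
vertex -1.1 2.757 -0.064
vertex 0.777 3.6 -0.459
endloop
endfacet
facet normal -0.464 0.150 0.873
outer loop
vertex 0.271 3.763 0.492
vertex -0.386 4.967 -0.065
vertex -1.1 2.757 -0.064
endloop
endfacet
facet normal -0.445 0.813 -0.376
outer loop
vertex -1.757 3.96 -0.621
vertex -0.386 4.967 -0.065
vertex -1.251 3.797 -1.572
endloop
endfacet
facet normal 0.464 -0.150 -0.873
outer loop
vertex 0.12 4.803 -1.016
vertex 0.777 3.6 -0.459
vertex -1.251 3.797 -1.572
endloop
endfacet
facet normal -0.444 0.813 -0.376
outer loop
vertex -1.251 3.797 -1.572
vertex -0.386 4.967 -0.065
vertex 0.12 4.803 -1.016
endloop
endfacet
facet normal 0.766 0.562 0.311
outer loop
vertex 0.12 4.803 -1.016
vertex 0.271 3.763 0.492
vertex 0.777 3.6 -0.459
endloop
endfacet
facet normal 0.766 0.562 0.311
outer loop
vertex -0.386 4.967 -0.065
vertex 0.271 3.763 0.492
vertex 0.12 4.803 -1.016
endloop
endfacet
facet normal -0.686 -0.491 -0.536
outer loop
vertex 0.066 2.179 3.361
vertex -0.481 3.989 2.403
vertex 0.984 1.947 2.399
endloop
endfacet
facet normal 0.258 -0.854 0.452
outer loop
vertex 1.801 2.531 3.037
vertex 0.066 2.179 3.361
vertex 0.984 1.947 2.399
endloop
endfacet
facet normal -0.686 -0.491 -0.536
outer loop
vertex 0.984 1.947 2.399
vertex -0.481 3.989 2.403
vertex 0.437 3.757 1.441
endloop
endfacet
facet normal 0.680 -0.172 -0.713
outer loop
vertex 0.437 3.757 1.441
vertex 1.801 2.531 3.037
vertex 0.984 1.947 2.399
endloop
endfacet
facet normal -0.680 0.172 0.713
outer loop
vertex 0.066 2.179 3.361
vertex 0.336 4.573 3.041
vertex -0.481 3.989 2.403
endloop
endfacet
facet normal 0.258 -0.854 0.452
outer loop
vertex 0.883 2.763 3.999
vertex 0.066 2.179 3.361
vertex 1.801 2.531 3.037
endloop
endfacet
facet normal -0.680 0.172 0.713
outer loop
vertex 0.883 2.763 3.999
vertex 0.336 4.573 3.041
vertex 0.066 2.179 3.361
endloop
endfacet
facet normal -0.258 0.854 -0.452
outer loop
vertex -0.481 3.989 2.403
vertex 0.336 4.573 3.041
vertex 0.437 3.757 1.441
endloop
endfacet
facet normal 0.680 -0.172 -0.713
outer loop
vertex 1.254 4.341 2.079
vertex 1.801 2.531 3.037
vertex 0.437 3.757 1.441
endloop
endfacet
facet normal -0.258 0.854 -0.452
outer loop
vertex 0.437 3.757 1.441
vertex 0.336 4.573 3.041
vertex 1.254 4.341 2.079
endloop
endfacet
facet normal 0.686 0.491 0.536
outer loop
vertex 1.254 4.341 2.079
vertex 0.883 2.763 3.999
vertex 1.801 2.531 3.037
endloop
endfacet
facet normal 0.686 0.491 0.536
outer loop
vertex 0.336 4.573 3.041
vertex 0.883 2.763 3.999
vertex 1.254 4.341 2.079
endloop
endfacet

endsolid


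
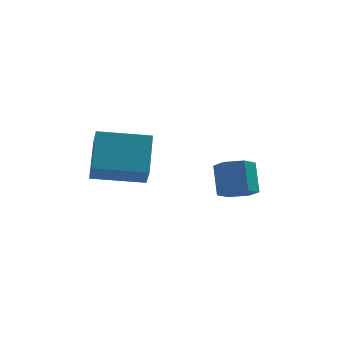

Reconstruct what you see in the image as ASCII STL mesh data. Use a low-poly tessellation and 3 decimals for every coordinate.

solid 
facet normal 0.104 -0.521 -0.847
outer loop
vertex 4.397 -0.021 0.47
vertex 4.009 0.581 0.052
vertex 4.834 0.602 0.14
endloop
endfacet
facet normal 0.844 -0.405 0.352
outer loop
vertex 4.397 -0.021 0.47
vertex 4.834 0.602 0.14
vertex 4.239 0.776 1.766
endloop
endfacet
facet normal 0.844 -0.405 0.352
outer loop
vertex 4.239 0.776 1.766
vertex 4.834 0.602 0.14
vertex 4.676 1.399 1.436
endloop
endfacet
facet normal -0.103 0.521 0.847
outer loop
vertex 4.239 0.776 1.766
vertex 4.676 1.399 1.436
vertex 3.851 1.379 1.348
endloop
endfacet
facet normal 0.104 -0.521 -0.847
outer loop
vertex 4.834 0.602 0.14
vertex 4.009 0.581 0.052
vertex 4.446 1.205 -0.278
endloop
endfacet
facet normal 0.878 0.448 -0.169
outer loop
vertex 4.834 0.602 0.14
vertex 4.446 1.205 -0.278
vertex 4.676 1.399 1.436
endloop
endfacet
facet normal 0.878 0.448 -0.169
outer loop
vertex 4.676 1.399 1.436
vertex 4.446 1.205 -0.278
vertex 4.288 2.002 1.018
endloop
endfacet
facet normal -0.103 0.521 0.847
outer loop
vertex 4.676 1.399 1.436
vertex 4.288 2.002 1.018
vertex 3.851 1.379 1.348
endloop
endfacet
facet normal 0.104 -0.521 -0.847
outer loop
vertex 4.446 1.205 -0.278
vertex 4.009 0.581 0.052
vertex 3.621 1.184 -0.366
endloop
endfacet
facet normal 0.034 0.853 -0.521
outer loop
vertex 4.446 1.205 -0.278
vertex 3.621 1.184 -0.366
vertex 4.288 2.002 1.018
endloop
endfacet
facet normal 0.034 0.853 -0.521
outer loop
vertex 4.288 2.002 1.018
vertex 3.621 1.184 -0.366
vertex 3.463 1.981 0.93
endloop
endfacet
facet normal -0.104 0.521 0.847
outer loop
vertex 4.288 2.002 1.018
vertex 3.463 1.981 0.93
vertex 3.851 1.379 1.348
endloop
endfacet
facet normal 0.103 -0.521 -0.847
outer loop
vertex 3.621 1.184 -0.366
vertex 4.009 0.581 0.052
vertex 3.184 0.561 -0.036
endloop
endfacet
facet normal -0.844 0.405 -0.352
outer loop
vertex 3.621 1.184 -0.366
vertex 3.184 0.561 -0.036
vertex 3.463 1.981 0.93
endloop
endfacet
facet normal -0.844 0.405 -0.352
outer loop
vertex 3.463 1.981 0.93
vertex 3.184 0.561 -0.036
vertex 3.026 1.358 1.26
endloop
endfacet
facet normal -0.104 0.521 0.847
outer loop
vertex 3.463 1.981 0.93
vertex 3.026 1.358 1.26
vertex 3.851 1.379 1.348
endloop
endfacet
facet normal 0.103 -0.521 -0.847
outer loop
vertex 3.184 0.561 -0.036
vertex 4.009 0.581 0.052
vertex 3.572 -0.042 0.382
endloop
endfacet
facet normal -0.878 -0.448 0.169
outer loop
vertex 3.184 0.561 -0.036
vertex 3.572 -0.042 0.382
vertex 3.026 1.358 1.26
endloop
endfacet
facet normal -0.878 -0.448 0.169
outer loop
vertex 3.026 1.358 1.26
vertex 3.572 -0.042 0.382
vertex 3.414 0.755 1.678
endloop
endfacet
facet normal -0.104 0.521 0.847
outer loop
vertex 3.026 1.358 1.26
vertex 3.414 0.755 1.678
vertex 3.851 1.379 1.348
endloop
endfacet
facet normal 0.104 -0.521 -0.847
outer loop
vertex 3.572 -0.042 0.382
vertex 4.009 0.581 0.052
vertex 4.397 -0.021 0.47
endloop
endfacet
facet normal -0.034 -0.853 0.521
outer loop
vertex 3.572 -0.042 0.382
vertex 4.397 -0.021 0.47
vertex 3.414 0.755 1.678
endloop
endfacet
facet normal -0.034 -0.853 0.521
outer loop
vertex 3.414 0.755 1.678
vertex 4.397 -0.021 0.47
vertex 4.239 0.776 1.766
endloop
endfacet
facet normal -0.104 0.521 0.847
outer loop
vertex 3.414 0.755 1.678
vertex 4.239 0.776 1.766
vertex 3.851 1.379 1.348
endloop
endfacet
facet normal -0.990 -0.078 0.118
outer loop
vertex -1.437 -2.621 2.482
vertex -1.375 -1.233 3.921
vertex -1.604 -1.755 1.654
endloop
endfacet
facet normal -0.031 -0.694 -0.719
outer loop
vertex 0.535 -1.587 1.399
vertex -1.437 -2.621 2.482
vertex -1.604 -1.755 1.654
endloop
endfacet
facet normal -0.990 -0.077 0.118
outer loop
vertex -1.604 -1.755 1.654
vertex -1.375 -1.233 3.921
vertex -1.541 -0.366 3.092
endloop
endfacet
facet normal -0.138 0.715 -0.685
outer loop
vertex -1.541 -0.366 3.092
vertex 0.535 -1.587 1.399
vertex -1.604 -1.755 1.654
endloop
endfacet
facet normal 0.138 -0.716 0.685
outer loop
vertex -1.437 -2.621 2.482
vertex 0.764 -1.065 3.666
vertex -1.375 -1.233 3.921
endloop
endfacet
facet normal -0.031 -0.694 -0.719
outer loop
vertex 0.701 -2.454 2.228
vertex -1.437 -2.621 2.482
vertex 0.535 -1.587 1.399
endloop
endfacet
facet normal 0.137 -0.715 0.685
outer loop
vertex 0.701 -2.454 2.228
vertex 0.764 -1.065 3.666
vertex -1.437 -2.621 2.482
endloop
endfacet
facet normal 0.031 0.694 0.719
outer loop
vertex -1.375 -1.233 3.921
vertex 0.764 -1.065 3.666
vertex -1.541 -0.366 3.092
endloop
endfacet
facet normal -0.137 0.716 -0.685
outer loop
vertex 0.597 -0.199 2.838
vertex 0.535 -1.587 1.399
vertex -1.541 -0.366 3.092
endloop
endfacet
facet normal 0.031 0.694 0.719
outer loop
vertex -1.541 -0.366 3.092
vertex 0.764 -1.065 3.666
vertex 0.597 -0.199 2.838
endloop
endfacet
facet normal 0.990 0.077 -0.117
outer loop
vertex 0.597 -0.199 2.838
vertex 0.701 -2.454 2.228
vertex 0.535 -1.587 1.399
endloop
endfacet
facet normal 0.990 0.078 -0.118
outer loop
vertex 0.764 -1.065 3.666
vertex 0.701 -2.454 2.228
vertex 0.597 -0.199 2.838
endloop
endfacet

endsolid
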